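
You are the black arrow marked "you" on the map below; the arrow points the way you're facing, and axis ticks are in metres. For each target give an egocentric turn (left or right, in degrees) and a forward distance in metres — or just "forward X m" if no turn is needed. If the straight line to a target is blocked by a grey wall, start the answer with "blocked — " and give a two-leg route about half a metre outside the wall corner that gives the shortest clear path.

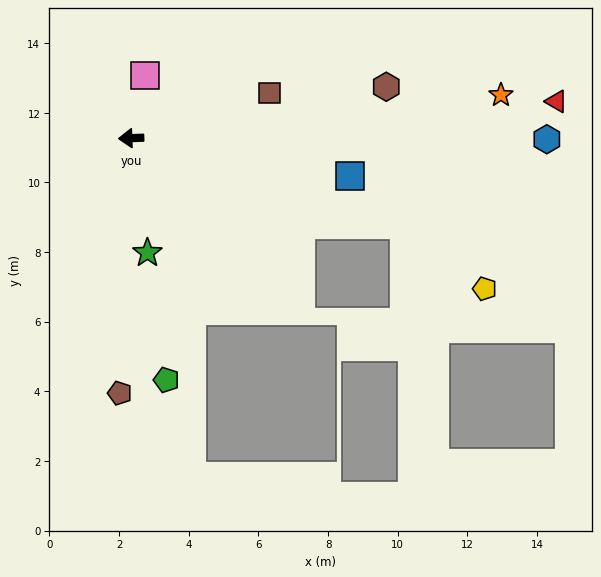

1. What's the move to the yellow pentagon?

blocked — turn left 160°, forward 8.2 m, then turn right 21°, forward 2.9 m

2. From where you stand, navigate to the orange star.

turn right 175°, forward 10.7 m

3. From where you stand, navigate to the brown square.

turn right 164°, forward 4.2 m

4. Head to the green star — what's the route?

turn left 96°, forward 3.3 m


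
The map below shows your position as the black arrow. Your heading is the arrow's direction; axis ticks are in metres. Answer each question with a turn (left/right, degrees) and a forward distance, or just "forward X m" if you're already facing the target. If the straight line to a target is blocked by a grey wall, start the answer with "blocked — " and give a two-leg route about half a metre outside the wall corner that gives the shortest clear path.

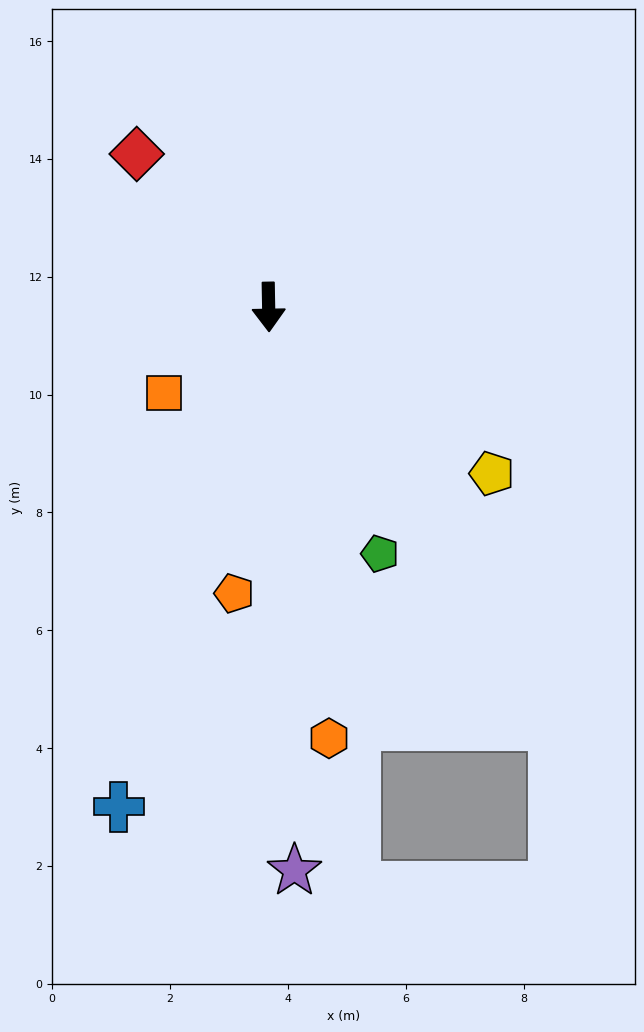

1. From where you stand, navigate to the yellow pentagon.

turn left 52°, forward 4.7 m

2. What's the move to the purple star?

forward 9.6 m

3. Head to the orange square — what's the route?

turn right 52°, forward 2.3 m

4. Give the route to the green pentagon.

turn left 23°, forward 4.6 m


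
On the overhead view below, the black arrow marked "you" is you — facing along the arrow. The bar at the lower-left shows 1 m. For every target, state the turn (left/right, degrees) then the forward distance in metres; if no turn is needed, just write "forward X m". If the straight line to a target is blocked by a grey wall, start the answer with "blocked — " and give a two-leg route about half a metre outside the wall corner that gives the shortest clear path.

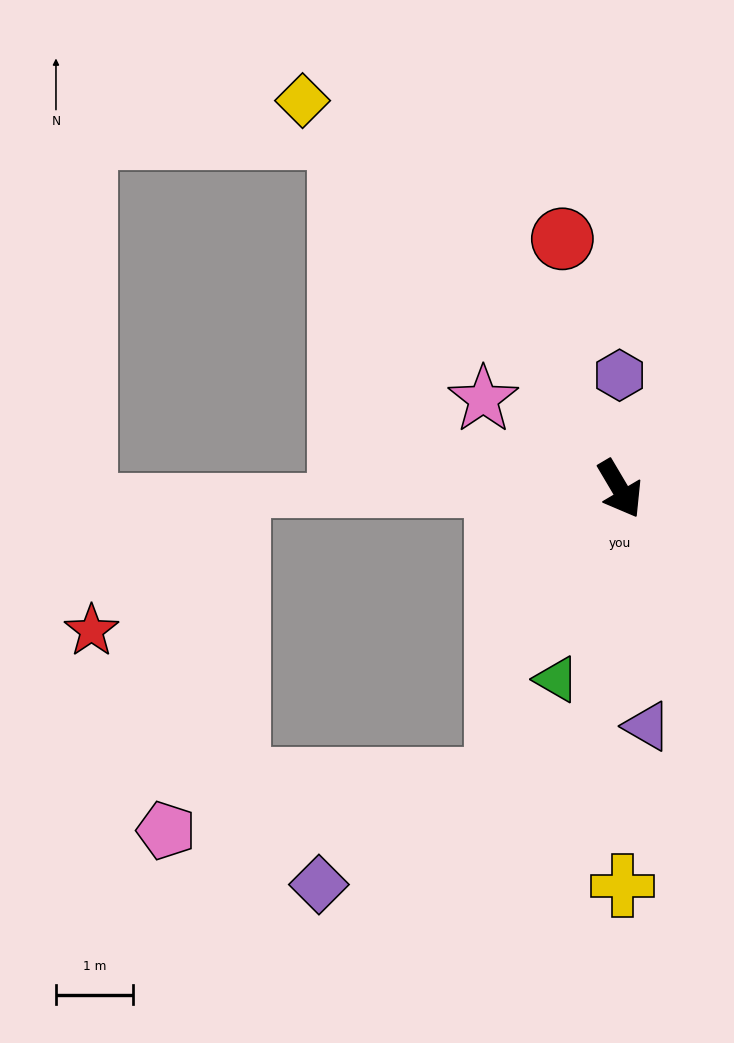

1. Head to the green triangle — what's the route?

turn right 49°, forward 2.6 m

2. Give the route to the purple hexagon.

turn left 150°, forward 1.5 m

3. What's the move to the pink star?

turn right 154°, forward 2.1 m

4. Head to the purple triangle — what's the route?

turn right 24°, forward 3.1 m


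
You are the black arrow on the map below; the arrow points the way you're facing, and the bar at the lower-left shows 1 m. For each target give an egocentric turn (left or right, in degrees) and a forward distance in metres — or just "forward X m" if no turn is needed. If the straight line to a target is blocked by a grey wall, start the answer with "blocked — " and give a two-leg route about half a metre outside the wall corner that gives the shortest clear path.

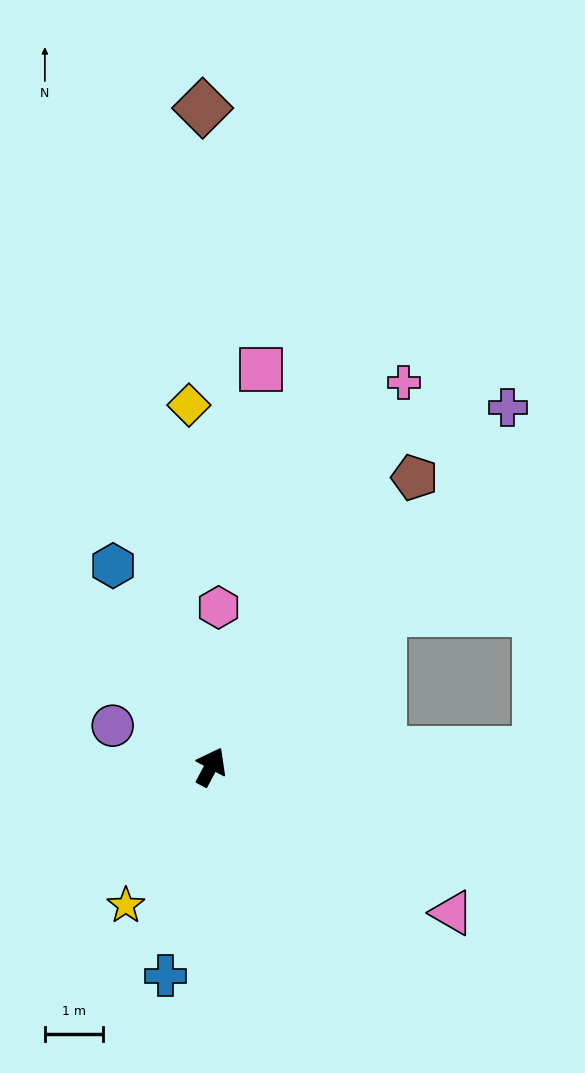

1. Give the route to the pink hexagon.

turn left 25°, forward 2.7 m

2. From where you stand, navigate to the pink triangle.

turn right 93°, forward 4.8 m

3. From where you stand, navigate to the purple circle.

turn left 95°, forward 1.8 m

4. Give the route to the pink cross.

forward 7.4 m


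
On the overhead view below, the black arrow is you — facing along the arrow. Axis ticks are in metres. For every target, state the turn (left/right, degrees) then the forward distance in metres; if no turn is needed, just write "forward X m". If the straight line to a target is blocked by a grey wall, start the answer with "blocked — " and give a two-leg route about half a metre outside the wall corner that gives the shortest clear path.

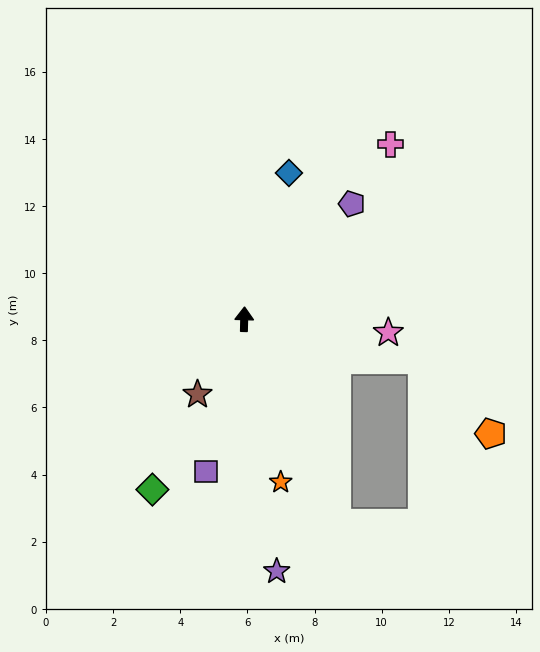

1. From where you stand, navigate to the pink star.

turn right 94°, forward 4.3 m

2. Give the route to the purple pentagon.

turn right 41°, forward 4.7 m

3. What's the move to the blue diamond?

turn right 15°, forward 4.6 m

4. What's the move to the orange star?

turn right 166°, forward 5.0 m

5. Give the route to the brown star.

turn left 150°, forward 2.6 m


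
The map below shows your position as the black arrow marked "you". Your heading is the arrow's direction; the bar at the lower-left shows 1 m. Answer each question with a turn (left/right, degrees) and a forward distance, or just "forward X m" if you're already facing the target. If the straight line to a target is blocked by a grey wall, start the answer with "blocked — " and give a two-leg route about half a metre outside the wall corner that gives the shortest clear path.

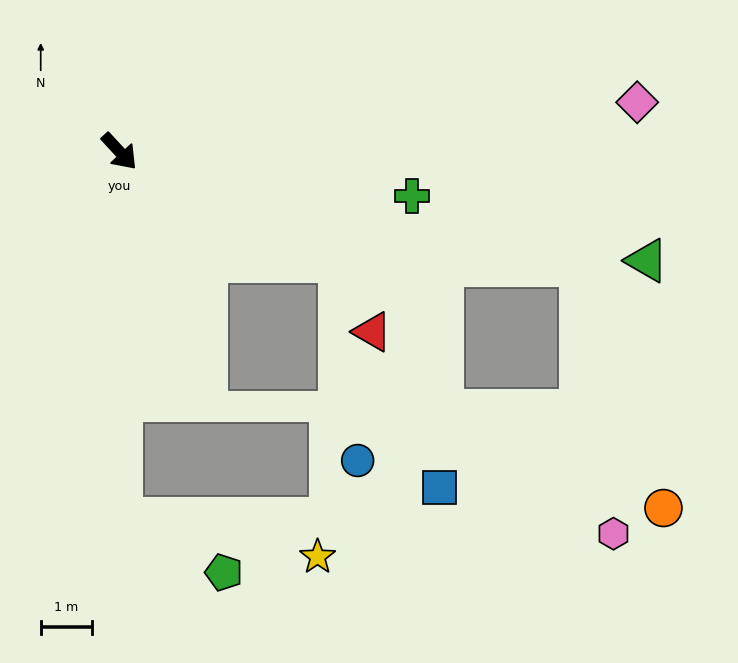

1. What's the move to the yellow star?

blocked — turn right 42°, forward 7.2 m, then turn left 79°, forward 3.9 m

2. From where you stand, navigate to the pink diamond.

turn left 53°, forward 10.2 m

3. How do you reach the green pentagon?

blocked — turn right 42°, forward 7.2 m, then turn left 62°, forward 2.3 m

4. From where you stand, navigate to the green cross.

turn left 39°, forward 5.8 m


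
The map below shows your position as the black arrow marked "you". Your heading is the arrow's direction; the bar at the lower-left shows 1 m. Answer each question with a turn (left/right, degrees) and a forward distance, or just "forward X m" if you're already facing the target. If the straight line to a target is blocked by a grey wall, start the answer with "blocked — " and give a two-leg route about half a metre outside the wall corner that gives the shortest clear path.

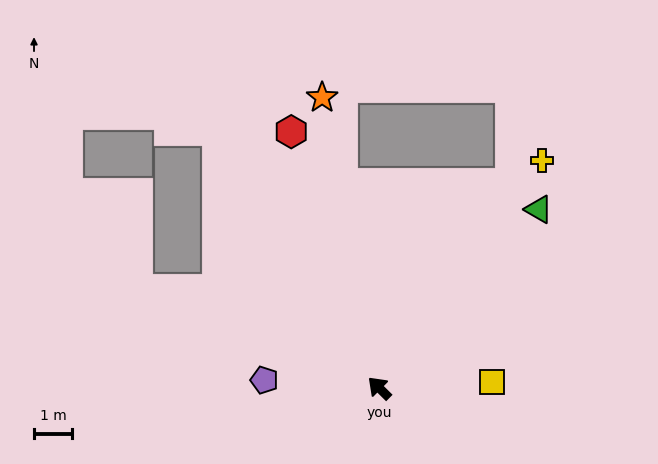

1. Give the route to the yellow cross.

turn right 81°, forward 7.3 m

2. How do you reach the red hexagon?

turn right 26°, forward 7.1 m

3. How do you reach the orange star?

turn right 34°, forward 7.8 m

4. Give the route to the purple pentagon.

turn left 41°, forward 3.0 m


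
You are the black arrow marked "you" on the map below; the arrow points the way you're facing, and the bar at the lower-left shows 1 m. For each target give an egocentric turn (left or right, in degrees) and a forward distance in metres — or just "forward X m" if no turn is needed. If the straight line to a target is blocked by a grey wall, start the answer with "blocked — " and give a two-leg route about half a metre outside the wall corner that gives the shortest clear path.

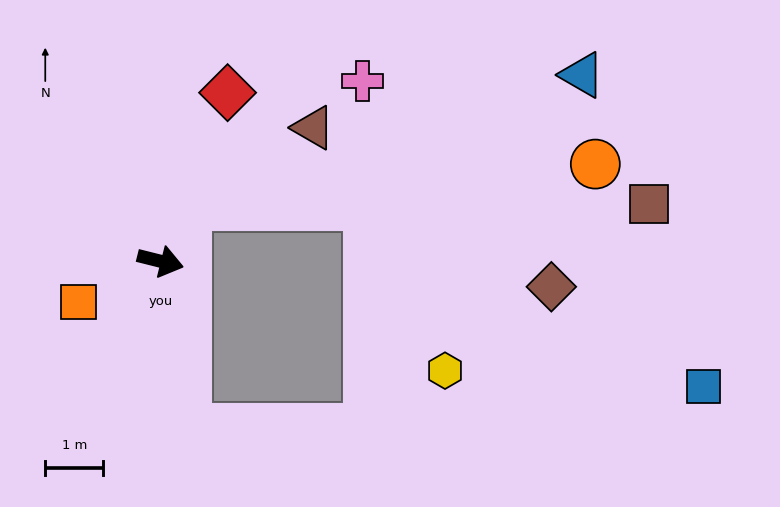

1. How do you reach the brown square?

blocked — turn left 78°, forward 1.1 m, then turn right 64°, forward 8.0 m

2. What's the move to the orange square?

turn right 139°, forward 1.6 m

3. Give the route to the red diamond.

turn left 82°, forward 3.1 m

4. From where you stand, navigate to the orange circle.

blocked — turn left 78°, forward 1.1 m, then turn right 58°, forward 7.1 m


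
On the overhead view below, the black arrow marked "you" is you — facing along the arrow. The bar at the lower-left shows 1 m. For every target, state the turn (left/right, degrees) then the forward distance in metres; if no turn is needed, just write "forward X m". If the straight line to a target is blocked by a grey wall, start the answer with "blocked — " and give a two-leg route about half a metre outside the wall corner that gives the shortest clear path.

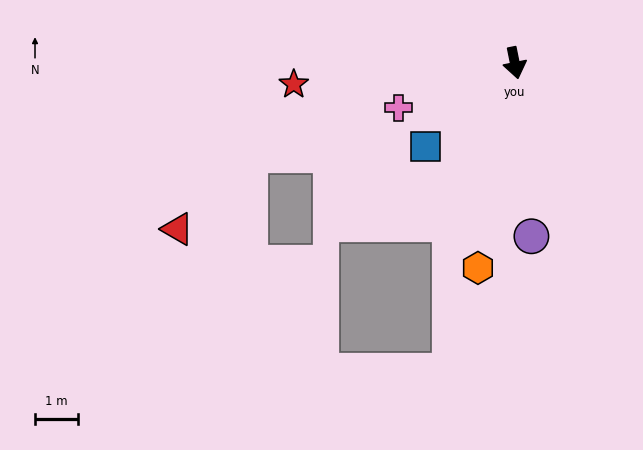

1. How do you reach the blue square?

turn right 58°, forward 2.9 m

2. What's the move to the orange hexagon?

turn right 22°, forward 4.9 m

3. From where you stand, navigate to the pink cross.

turn right 80°, forward 2.9 m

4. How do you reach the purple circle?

turn right 6°, forward 4.1 m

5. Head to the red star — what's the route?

turn right 96°, forward 5.2 m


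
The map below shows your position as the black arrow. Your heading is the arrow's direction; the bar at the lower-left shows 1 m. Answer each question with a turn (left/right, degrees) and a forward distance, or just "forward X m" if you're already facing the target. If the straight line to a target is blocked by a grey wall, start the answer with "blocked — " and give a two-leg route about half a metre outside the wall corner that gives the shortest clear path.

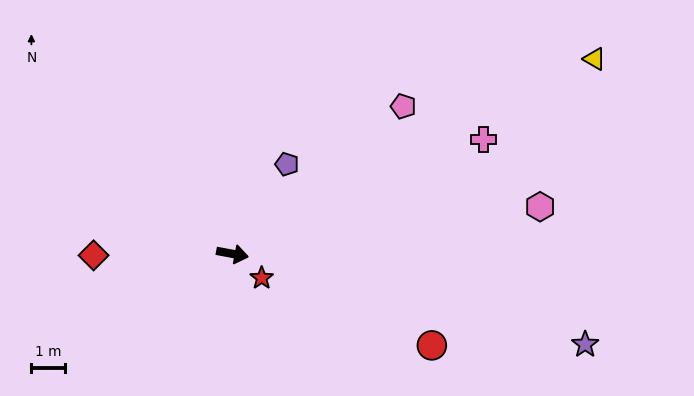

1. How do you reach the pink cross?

turn left 35°, forward 8.1 m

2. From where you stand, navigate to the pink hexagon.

turn left 19°, forward 9.2 m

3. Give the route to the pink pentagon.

turn left 51°, forward 6.6 m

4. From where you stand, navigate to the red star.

turn right 29°, forward 1.1 m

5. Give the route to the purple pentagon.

turn left 69°, forward 3.1 m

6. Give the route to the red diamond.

turn right 169°, forward 4.1 m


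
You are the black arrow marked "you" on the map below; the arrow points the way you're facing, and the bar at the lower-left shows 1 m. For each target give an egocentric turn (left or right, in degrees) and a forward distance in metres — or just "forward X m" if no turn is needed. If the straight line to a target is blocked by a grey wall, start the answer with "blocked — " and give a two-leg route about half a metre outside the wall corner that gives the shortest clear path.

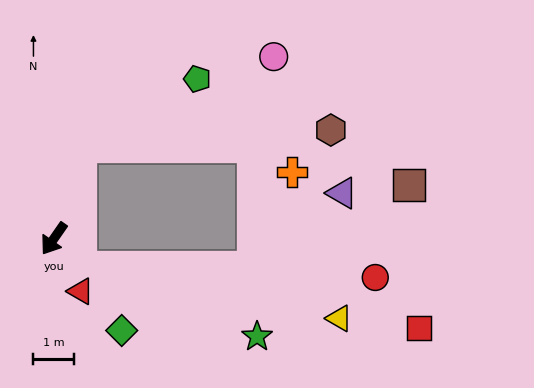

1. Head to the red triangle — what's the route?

turn left 62°, forward 1.4 m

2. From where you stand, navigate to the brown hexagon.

blocked — turn right 161°, forward 2.4 m, then turn right 71°, forward 6.2 m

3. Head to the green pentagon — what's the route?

blocked — turn right 161°, forward 2.4 m, then turn right 45°, forward 3.3 m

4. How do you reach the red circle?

blocked — turn left 76°, forward 1.0 m, then turn left 47°, forward 7.3 m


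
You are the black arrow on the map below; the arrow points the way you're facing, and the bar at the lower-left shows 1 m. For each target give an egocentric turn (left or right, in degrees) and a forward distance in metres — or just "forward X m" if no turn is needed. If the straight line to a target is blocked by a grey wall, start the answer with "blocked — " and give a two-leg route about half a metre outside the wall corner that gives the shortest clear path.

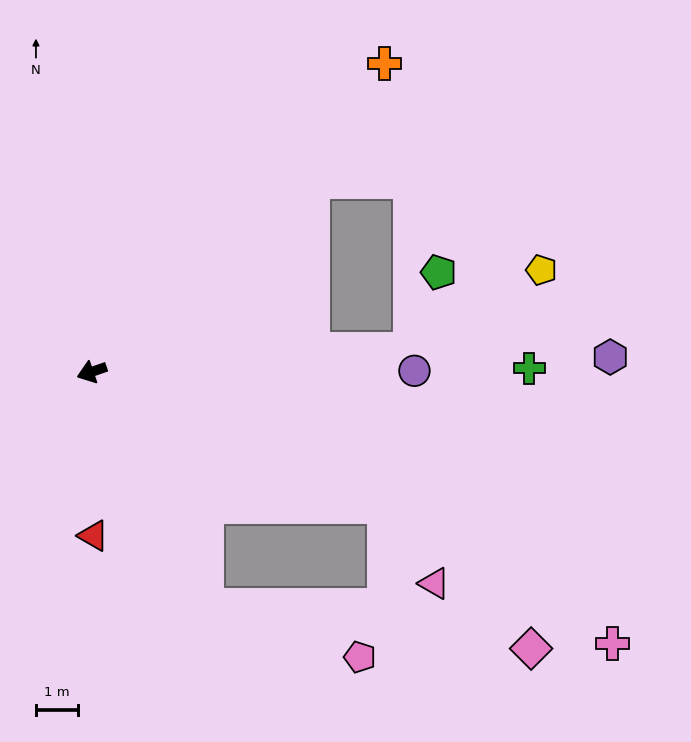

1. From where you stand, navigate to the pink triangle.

blocked — turn left 136°, forward 7.6 m, then turn right 33°, forward 2.2 m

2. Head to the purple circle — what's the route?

turn left 161°, forward 7.6 m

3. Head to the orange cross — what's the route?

turn right 153°, forward 10.1 m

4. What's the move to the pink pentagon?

blocked — turn left 97°, forward 6.2 m, then turn left 46°, forward 3.8 m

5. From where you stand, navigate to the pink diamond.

blocked — turn left 97°, forward 6.2 m, then turn left 56°, forward 7.8 m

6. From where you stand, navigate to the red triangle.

turn left 72°, forward 3.9 m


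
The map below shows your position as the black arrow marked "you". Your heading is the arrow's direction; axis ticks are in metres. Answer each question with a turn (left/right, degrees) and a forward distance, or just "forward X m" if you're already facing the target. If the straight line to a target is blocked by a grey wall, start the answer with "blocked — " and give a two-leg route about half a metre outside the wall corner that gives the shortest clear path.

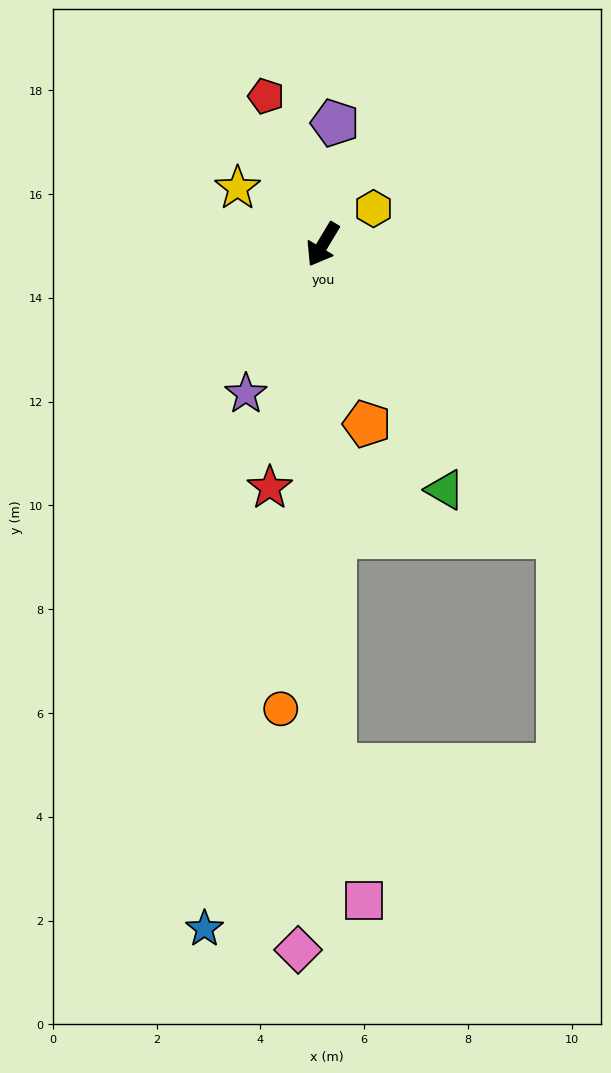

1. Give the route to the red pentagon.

turn right 128°, forward 3.1 m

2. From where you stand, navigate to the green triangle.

turn left 57°, forward 5.3 m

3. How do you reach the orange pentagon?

turn left 45°, forward 3.6 m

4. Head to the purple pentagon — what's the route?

turn right 155°, forward 2.4 m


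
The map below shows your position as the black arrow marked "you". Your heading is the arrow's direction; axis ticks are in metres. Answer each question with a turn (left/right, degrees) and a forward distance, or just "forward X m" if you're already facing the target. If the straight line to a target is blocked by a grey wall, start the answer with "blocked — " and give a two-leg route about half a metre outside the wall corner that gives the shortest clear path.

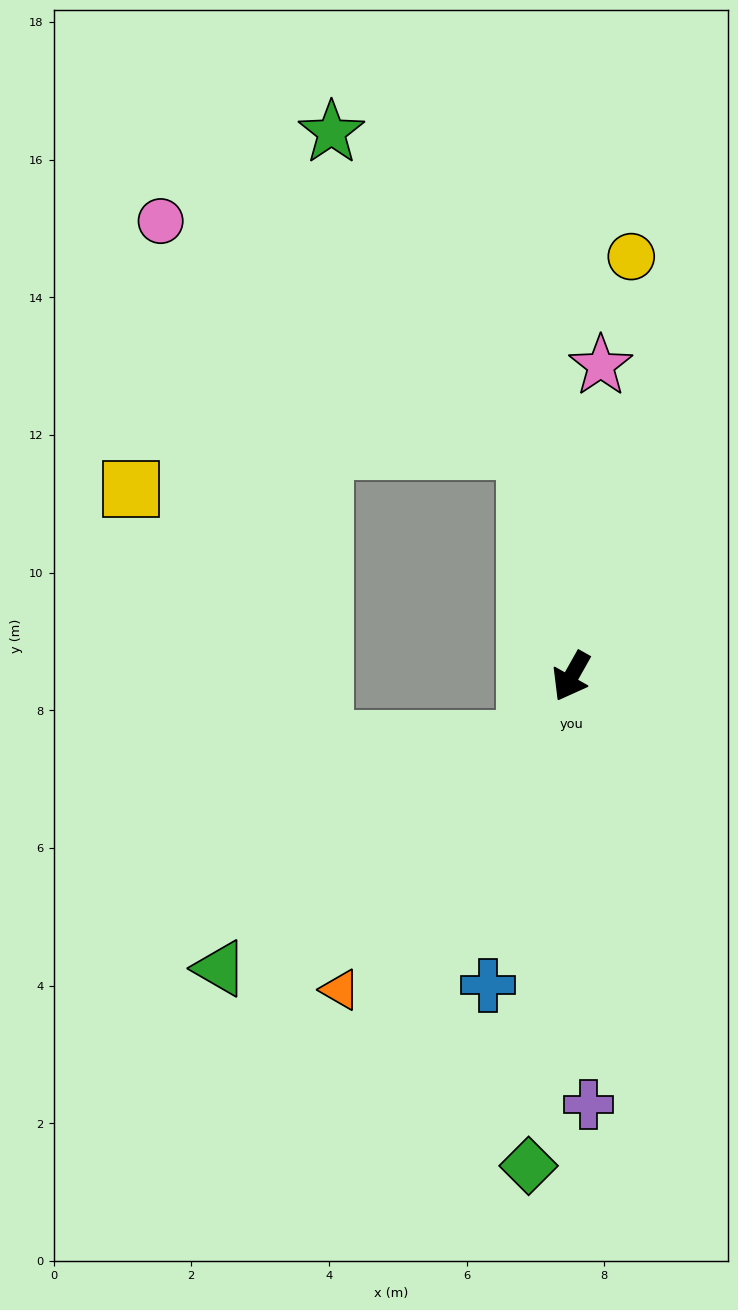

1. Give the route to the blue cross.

turn left 14°, forward 4.6 m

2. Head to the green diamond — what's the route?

turn left 24°, forward 7.1 m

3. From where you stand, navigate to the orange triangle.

turn right 7°, forward 5.7 m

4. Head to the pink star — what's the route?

turn right 156°, forward 4.5 m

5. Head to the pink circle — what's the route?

blocked — turn right 139°, forward 3.4 m, then turn left 46°, forward 6.3 m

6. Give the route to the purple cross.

turn left 32°, forward 6.2 m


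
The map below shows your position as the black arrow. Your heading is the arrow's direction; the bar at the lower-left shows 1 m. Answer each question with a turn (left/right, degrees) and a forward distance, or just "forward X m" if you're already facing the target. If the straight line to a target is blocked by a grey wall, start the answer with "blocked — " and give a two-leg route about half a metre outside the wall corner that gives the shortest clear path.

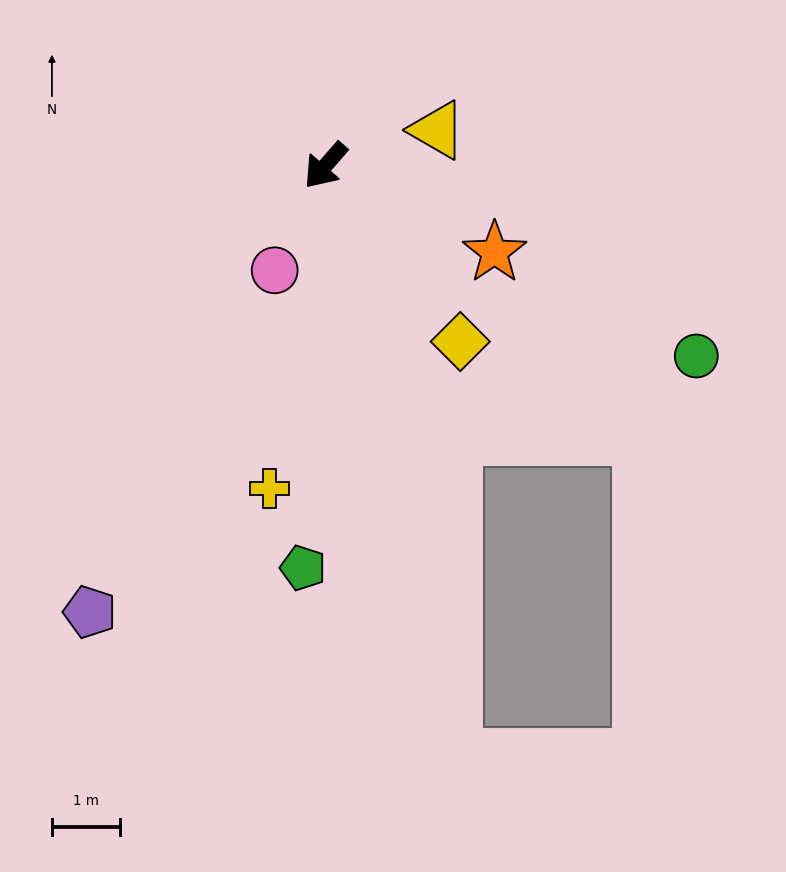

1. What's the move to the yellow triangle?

turn left 149°, forward 1.7 m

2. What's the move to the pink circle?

turn left 15°, forward 1.7 m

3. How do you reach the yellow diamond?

turn left 78°, forward 3.2 m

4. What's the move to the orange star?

turn left 104°, forward 2.8 m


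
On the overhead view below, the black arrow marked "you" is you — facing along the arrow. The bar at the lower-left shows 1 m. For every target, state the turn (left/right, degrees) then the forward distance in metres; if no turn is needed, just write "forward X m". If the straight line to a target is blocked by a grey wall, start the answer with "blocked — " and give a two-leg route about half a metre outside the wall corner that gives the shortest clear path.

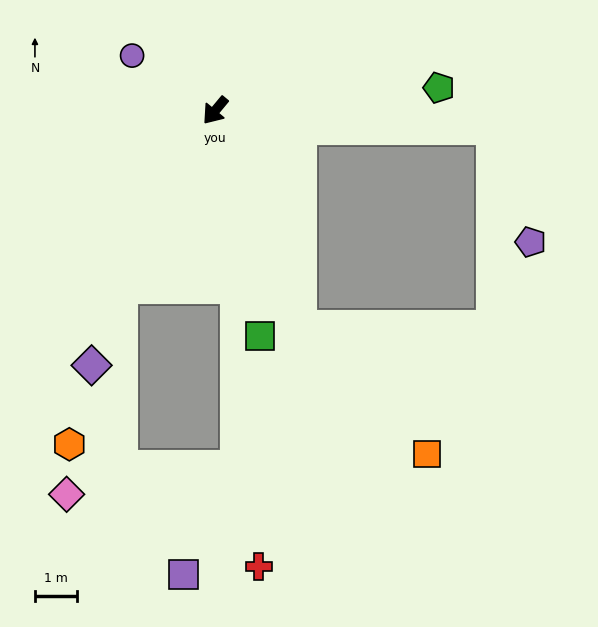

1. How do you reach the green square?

turn left 51°, forward 5.5 m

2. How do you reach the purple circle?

turn right 84°, forward 2.4 m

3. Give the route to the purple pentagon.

blocked — turn left 126°, forward 6.7 m, then turn right 69°, forward 2.9 m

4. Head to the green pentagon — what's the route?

turn left 136°, forward 5.4 m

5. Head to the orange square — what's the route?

blocked — turn left 61°, forward 5.6 m, then turn left 24°, forward 4.3 m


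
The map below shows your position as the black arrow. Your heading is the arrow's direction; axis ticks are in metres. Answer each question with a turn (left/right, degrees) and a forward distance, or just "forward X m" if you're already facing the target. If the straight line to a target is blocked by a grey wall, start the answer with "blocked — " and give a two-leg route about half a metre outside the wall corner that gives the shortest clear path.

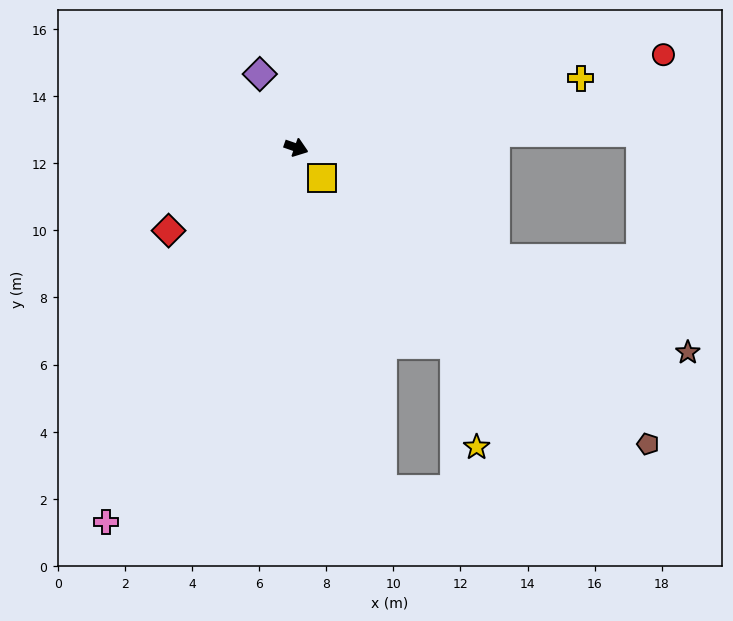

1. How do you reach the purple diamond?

turn left 136°, forward 2.4 m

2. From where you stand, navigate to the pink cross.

turn right 98°, forward 12.5 m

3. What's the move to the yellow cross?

turn left 33°, forward 8.7 m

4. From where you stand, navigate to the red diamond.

turn right 128°, forward 4.5 m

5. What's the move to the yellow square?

turn right 30°, forward 1.2 m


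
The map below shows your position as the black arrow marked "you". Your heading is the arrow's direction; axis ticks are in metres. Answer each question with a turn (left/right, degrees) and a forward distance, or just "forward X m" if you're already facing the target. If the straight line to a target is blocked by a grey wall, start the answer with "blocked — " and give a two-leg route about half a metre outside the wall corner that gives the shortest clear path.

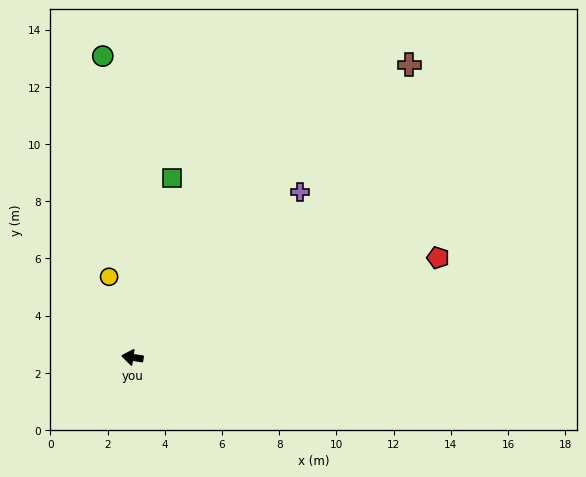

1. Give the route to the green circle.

turn right 76°, forward 10.6 m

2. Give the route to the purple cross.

turn right 127°, forward 8.2 m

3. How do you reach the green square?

turn right 94°, forward 6.4 m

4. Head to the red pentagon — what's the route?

turn right 153°, forward 11.2 m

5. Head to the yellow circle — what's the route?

turn right 65°, forward 2.9 m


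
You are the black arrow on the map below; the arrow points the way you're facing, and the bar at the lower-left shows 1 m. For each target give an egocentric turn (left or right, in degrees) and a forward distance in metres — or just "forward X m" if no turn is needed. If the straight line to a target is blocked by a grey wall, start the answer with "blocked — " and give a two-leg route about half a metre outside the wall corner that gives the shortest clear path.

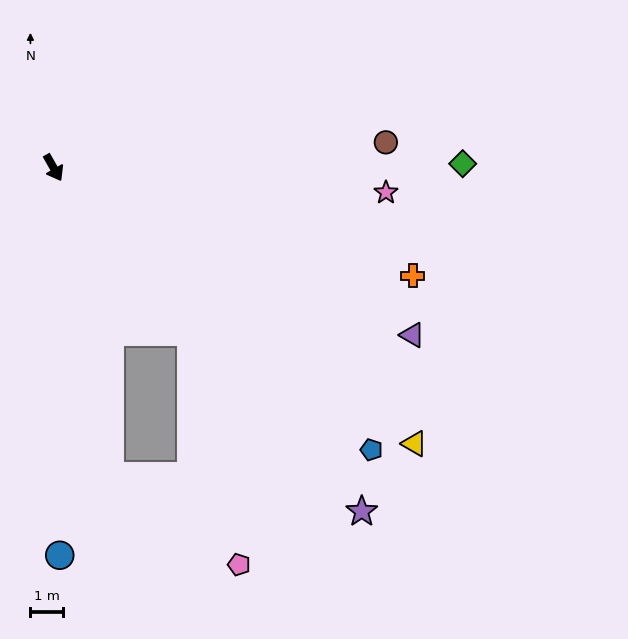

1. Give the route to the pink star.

turn left 56°, forward 10.1 m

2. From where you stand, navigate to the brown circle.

turn left 65°, forward 10.1 m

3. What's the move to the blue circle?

turn right 29°, forward 11.8 m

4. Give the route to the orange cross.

turn left 44°, forward 11.4 m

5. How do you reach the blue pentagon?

turn left 19°, forward 12.9 m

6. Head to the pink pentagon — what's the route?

blocked — turn left 10°, forward 6.5 m, then turn right 28°, forward 7.2 m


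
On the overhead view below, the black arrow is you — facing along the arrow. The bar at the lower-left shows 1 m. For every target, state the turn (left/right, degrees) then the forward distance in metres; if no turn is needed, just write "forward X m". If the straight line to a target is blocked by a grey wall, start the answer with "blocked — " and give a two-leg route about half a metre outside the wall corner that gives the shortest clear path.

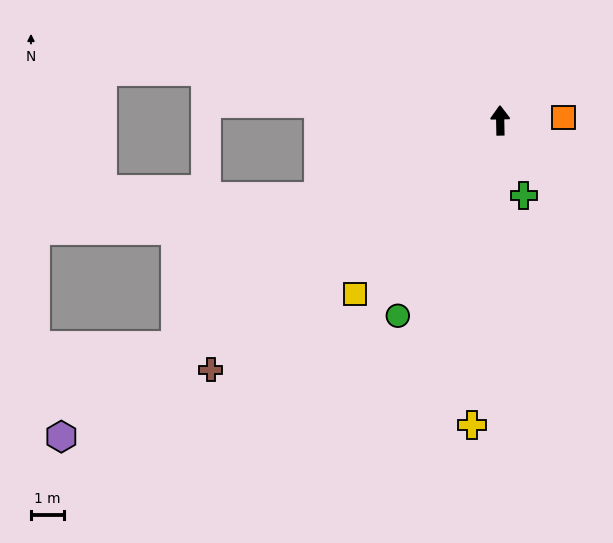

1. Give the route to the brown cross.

turn left 130°, forward 11.5 m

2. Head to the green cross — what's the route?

turn right 164°, forward 2.4 m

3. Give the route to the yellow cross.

turn left 174°, forward 9.2 m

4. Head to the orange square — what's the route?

turn right 88°, forward 1.9 m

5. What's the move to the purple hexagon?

turn left 125°, forward 16.2 m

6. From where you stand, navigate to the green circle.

turn left 151°, forward 6.6 m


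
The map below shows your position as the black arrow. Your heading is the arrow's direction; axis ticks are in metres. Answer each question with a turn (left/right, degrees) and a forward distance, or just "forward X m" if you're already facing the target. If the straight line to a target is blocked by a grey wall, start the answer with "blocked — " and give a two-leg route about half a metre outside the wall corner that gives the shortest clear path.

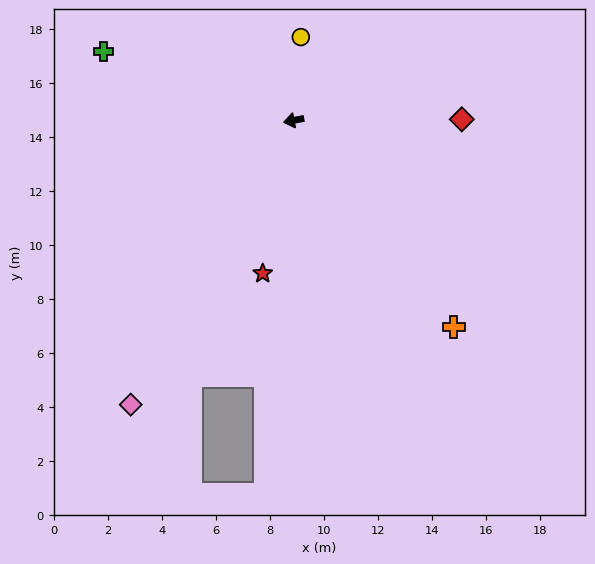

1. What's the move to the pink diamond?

turn left 49°, forward 12.1 m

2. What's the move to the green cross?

turn right 31°, forward 7.5 m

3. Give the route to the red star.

turn left 68°, forward 5.8 m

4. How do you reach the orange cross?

turn left 117°, forward 9.7 m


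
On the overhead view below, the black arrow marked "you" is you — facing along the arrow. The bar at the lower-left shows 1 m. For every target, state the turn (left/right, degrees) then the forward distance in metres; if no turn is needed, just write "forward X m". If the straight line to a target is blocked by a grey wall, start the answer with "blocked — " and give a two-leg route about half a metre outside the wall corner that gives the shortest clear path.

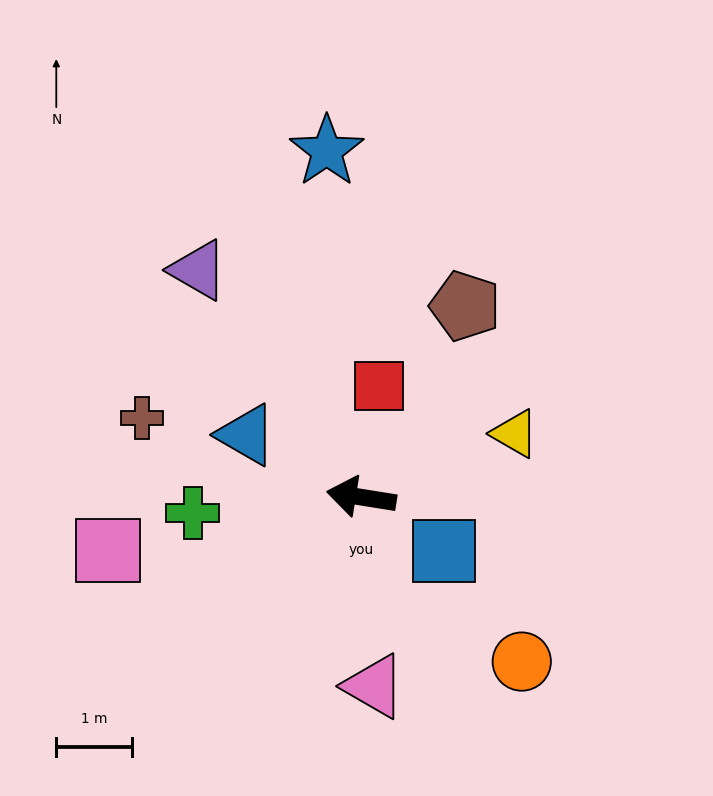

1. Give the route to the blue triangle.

turn right 19°, forward 1.7 m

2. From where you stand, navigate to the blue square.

turn left 156°, forward 1.3 m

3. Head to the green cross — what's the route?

turn left 15°, forward 2.2 m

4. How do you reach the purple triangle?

turn right 45°, forward 3.7 m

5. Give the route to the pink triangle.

turn left 103°, forward 2.5 m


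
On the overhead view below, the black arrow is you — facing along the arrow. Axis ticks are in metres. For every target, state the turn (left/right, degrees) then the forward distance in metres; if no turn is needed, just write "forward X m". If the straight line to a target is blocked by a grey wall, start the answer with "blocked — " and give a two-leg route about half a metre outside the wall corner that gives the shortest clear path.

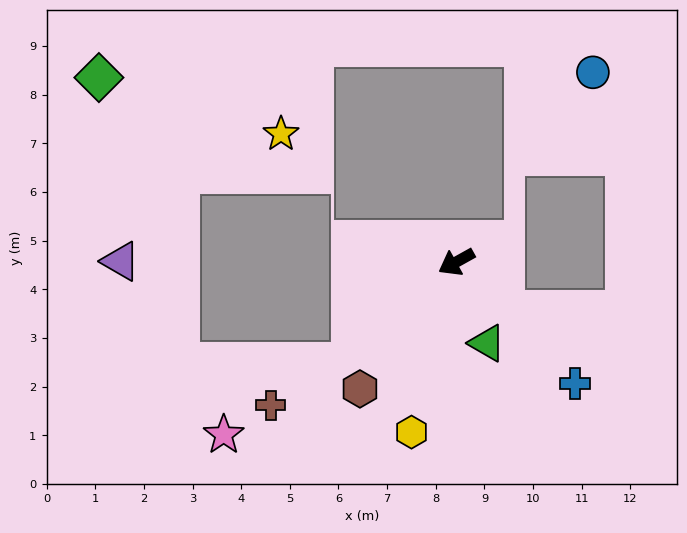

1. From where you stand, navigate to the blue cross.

turn left 105°, forward 3.5 m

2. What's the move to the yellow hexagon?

turn left 46°, forward 3.6 m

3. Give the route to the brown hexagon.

turn left 24°, forward 3.3 m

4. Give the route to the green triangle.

turn left 82°, forward 1.8 m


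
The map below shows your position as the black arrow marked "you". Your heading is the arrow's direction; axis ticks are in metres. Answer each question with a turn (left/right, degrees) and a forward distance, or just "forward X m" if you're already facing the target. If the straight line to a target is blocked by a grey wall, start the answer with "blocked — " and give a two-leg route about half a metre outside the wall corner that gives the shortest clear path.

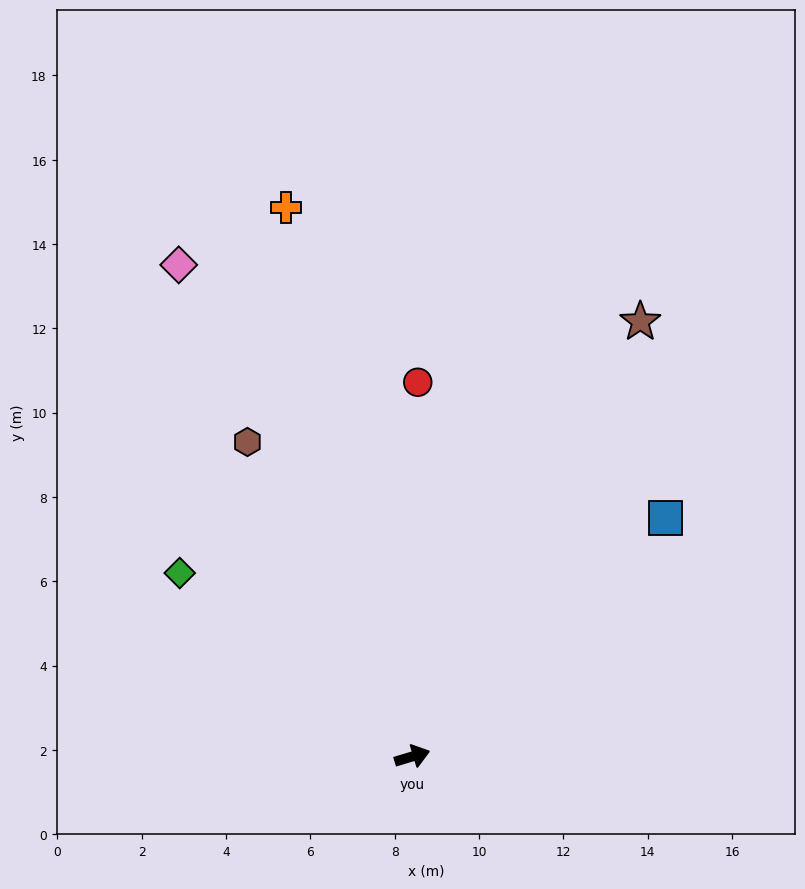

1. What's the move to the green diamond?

turn left 125°, forward 7.0 m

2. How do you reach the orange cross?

turn left 86°, forward 13.4 m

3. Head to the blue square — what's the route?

turn left 26°, forward 8.2 m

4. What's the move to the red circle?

turn left 72°, forward 8.9 m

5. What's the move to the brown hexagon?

turn left 101°, forward 8.4 m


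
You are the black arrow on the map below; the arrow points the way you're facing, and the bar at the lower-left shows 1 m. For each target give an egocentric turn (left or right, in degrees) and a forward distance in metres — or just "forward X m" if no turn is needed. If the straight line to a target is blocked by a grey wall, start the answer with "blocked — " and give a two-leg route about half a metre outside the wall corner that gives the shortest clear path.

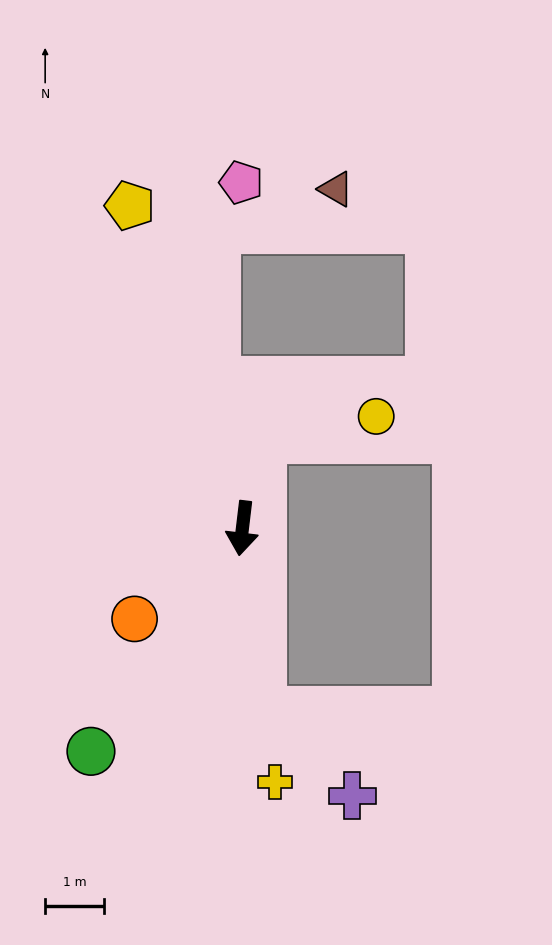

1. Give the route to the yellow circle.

blocked — turn left 175°, forward 1.6 m, then turn right 67°, forward 2.0 m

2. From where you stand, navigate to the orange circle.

turn right 43°, forward 2.4 m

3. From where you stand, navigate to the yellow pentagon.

turn right 154°, forward 5.8 m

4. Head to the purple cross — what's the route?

blocked — turn left 13°, forward 3.1 m, then turn left 41°, forward 2.1 m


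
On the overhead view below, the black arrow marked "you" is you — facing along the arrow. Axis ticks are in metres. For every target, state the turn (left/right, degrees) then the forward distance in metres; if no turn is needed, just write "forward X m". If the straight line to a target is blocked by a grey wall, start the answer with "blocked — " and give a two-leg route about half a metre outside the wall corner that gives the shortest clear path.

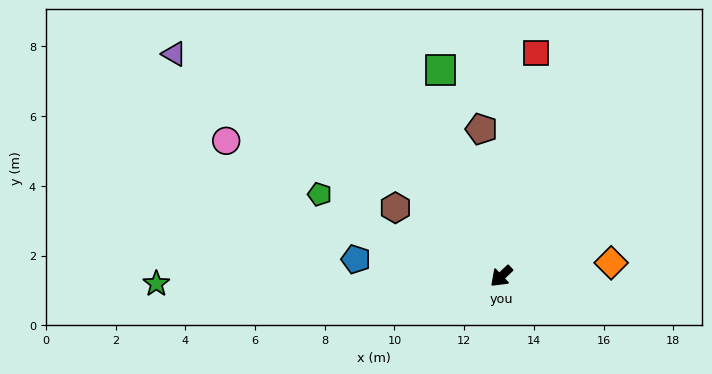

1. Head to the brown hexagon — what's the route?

turn right 76°, forward 3.6 m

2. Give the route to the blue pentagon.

turn right 50°, forward 4.2 m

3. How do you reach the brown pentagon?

turn right 126°, forward 4.3 m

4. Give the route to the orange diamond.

turn left 144°, forward 3.2 m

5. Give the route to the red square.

turn right 142°, forward 6.5 m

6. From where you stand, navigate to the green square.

turn right 117°, forward 6.2 m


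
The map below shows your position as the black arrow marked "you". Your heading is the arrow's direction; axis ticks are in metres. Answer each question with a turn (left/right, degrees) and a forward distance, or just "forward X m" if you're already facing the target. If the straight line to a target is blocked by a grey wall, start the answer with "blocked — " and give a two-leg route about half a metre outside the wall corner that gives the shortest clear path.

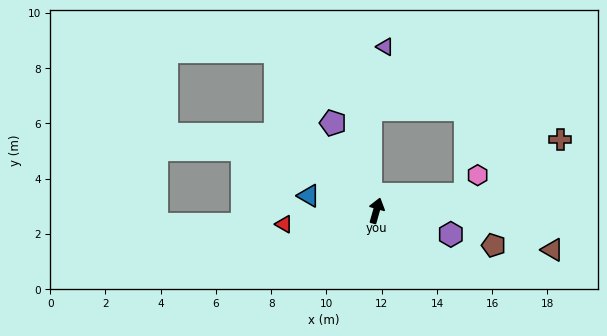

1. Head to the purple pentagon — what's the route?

turn left 42°, forward 3.5 m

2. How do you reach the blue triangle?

turn left 93°, forward 2.5 m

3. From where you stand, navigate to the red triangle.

turn left 114°, forward 3.4 m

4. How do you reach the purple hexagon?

turn right 92°, forward 2.8 m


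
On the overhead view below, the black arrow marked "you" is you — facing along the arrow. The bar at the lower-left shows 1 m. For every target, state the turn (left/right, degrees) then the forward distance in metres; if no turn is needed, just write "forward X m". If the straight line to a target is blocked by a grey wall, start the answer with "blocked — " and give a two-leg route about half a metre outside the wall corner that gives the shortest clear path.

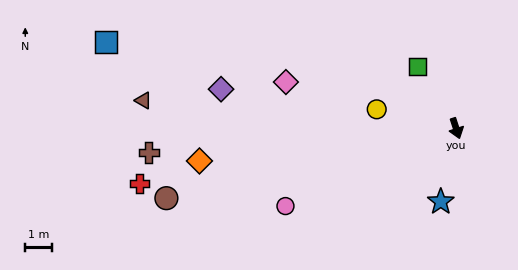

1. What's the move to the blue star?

turn right 30°, forward 2.8 m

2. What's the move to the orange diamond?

turn right 101°, forward 9.5 m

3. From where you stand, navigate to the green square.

turn right 166°, forward 2.7 m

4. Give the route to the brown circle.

turn right 95°, forward 11.0 m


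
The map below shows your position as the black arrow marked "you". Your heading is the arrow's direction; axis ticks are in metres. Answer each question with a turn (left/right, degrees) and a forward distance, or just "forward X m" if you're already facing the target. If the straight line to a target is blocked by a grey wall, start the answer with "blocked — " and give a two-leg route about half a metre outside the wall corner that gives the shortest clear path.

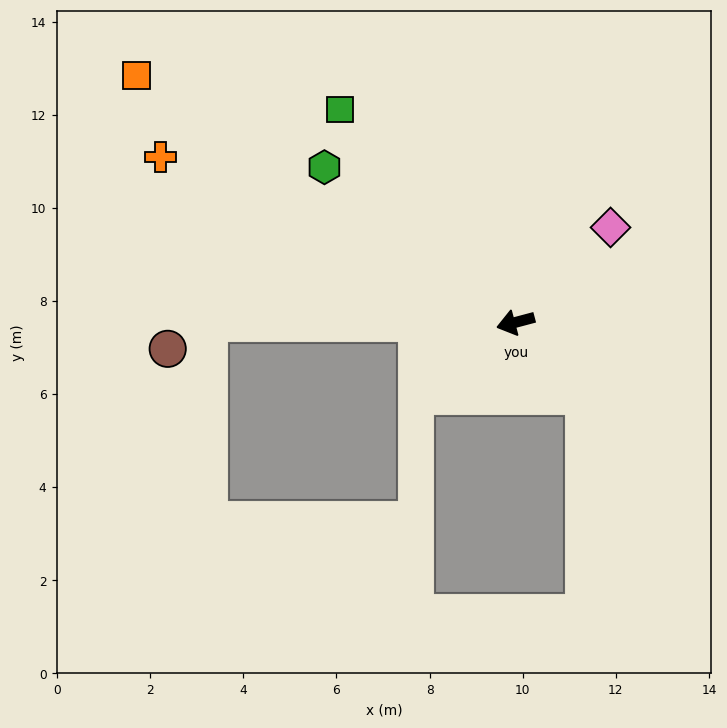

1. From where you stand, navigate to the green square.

turn right 65°, forward 5.9 m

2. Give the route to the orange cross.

turn right 40°, forward 8.4 m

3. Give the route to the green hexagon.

turn right 54°, forward 5.3 m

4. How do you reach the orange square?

turn right 48°, forward 9.7 m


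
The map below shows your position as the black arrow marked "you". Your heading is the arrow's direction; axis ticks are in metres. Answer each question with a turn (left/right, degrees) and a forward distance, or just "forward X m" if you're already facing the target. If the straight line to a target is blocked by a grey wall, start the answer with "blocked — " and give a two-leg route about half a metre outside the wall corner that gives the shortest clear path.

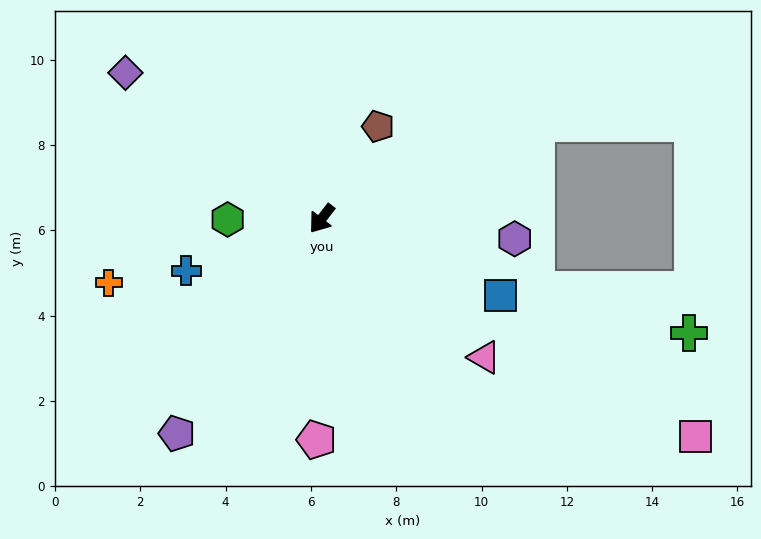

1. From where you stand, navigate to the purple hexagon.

turn left 122°, forward 4.5 m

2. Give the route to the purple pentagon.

turn left 4°, forward 6.1 m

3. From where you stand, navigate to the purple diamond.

turn right 89°, forward 5.7 m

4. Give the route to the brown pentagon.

turn right 174°, forward 2.5 m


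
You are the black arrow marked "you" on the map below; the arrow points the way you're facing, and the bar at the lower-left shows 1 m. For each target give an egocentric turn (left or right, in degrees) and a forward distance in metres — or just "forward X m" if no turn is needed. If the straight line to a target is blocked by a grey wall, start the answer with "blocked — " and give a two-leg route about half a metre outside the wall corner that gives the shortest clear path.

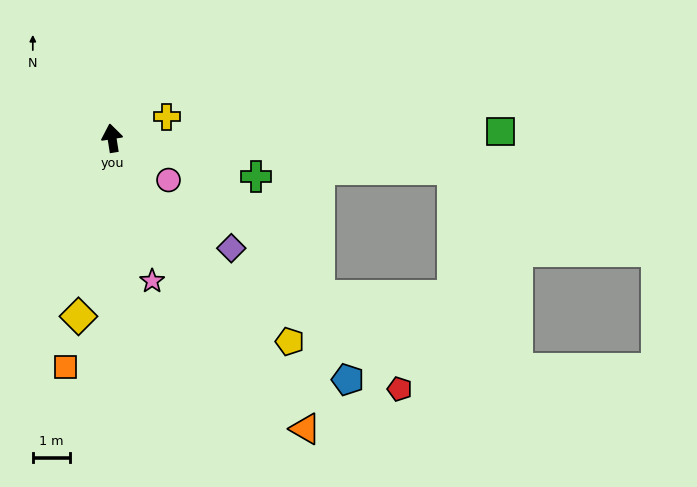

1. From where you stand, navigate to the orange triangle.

turn right 155°, forward 9.3 m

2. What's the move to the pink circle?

turn right 136°, forward 1.9 m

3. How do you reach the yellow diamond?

turn left 160°, forward 4.8 m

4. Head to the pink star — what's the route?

turn right 173°, forward 3.9 m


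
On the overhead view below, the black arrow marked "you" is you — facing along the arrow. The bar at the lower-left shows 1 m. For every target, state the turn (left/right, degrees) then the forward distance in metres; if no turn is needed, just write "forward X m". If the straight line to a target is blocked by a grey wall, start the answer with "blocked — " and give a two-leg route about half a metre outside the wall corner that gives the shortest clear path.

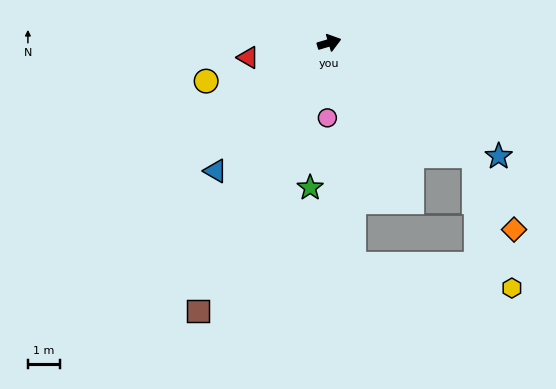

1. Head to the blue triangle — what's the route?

turn right 148°, forward 5.4 m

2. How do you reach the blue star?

turn right 50°, forward 6.4 m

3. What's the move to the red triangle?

turn left 174°, forward 2.6 m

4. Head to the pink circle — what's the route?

turn right 108°, forward 2.4 m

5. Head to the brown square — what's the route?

turn right 133°, forward 9.4 m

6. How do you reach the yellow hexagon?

blocked — turn right 54°, forward 5.8 m, then turn right 37°, forward 4.4 m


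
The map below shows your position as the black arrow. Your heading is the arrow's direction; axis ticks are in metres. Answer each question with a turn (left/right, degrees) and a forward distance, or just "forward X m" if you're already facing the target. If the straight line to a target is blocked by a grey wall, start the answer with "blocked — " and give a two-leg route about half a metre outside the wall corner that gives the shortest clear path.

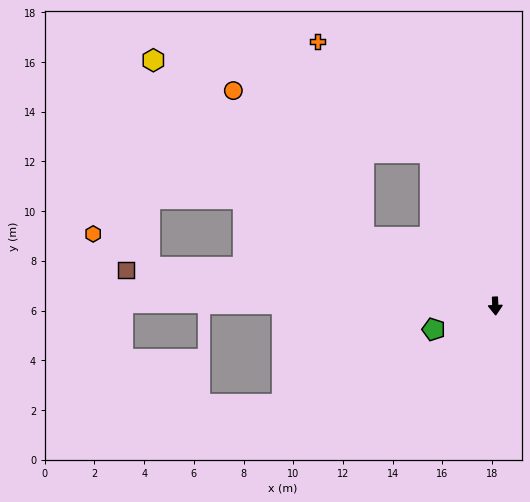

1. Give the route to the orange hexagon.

blocked — turn right 99°, forward 14.0 m, then turn right 24°, forward 2.7 m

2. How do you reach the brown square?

turn right 98°, forward 14.9 m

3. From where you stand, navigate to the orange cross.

blocked — turn right 159°, forward 6.7 m, then turn left 22°, forward 6.4 m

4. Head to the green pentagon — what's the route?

turn right 72°, forward 2.7 m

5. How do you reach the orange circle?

blocked — turn right 120°, forward 6.0 m, then turn right 21°, forward 7.9 m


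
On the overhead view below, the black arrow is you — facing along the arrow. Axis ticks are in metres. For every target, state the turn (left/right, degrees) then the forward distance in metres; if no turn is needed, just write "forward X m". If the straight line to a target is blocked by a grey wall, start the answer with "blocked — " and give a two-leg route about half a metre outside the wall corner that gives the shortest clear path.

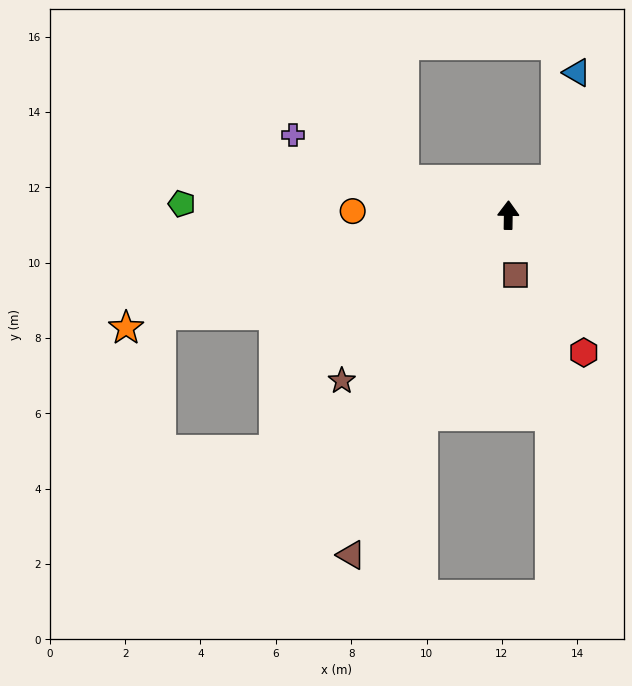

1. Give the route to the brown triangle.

turn left 156°, forward 9.9 m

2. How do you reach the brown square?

turn right 172°, forward 1.6 m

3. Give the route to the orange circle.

turn left 89°, forward 4.1 m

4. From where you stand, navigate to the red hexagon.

turn right 150°, forward 4.2 m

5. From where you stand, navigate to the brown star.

turn left 136°, forward 6.2 m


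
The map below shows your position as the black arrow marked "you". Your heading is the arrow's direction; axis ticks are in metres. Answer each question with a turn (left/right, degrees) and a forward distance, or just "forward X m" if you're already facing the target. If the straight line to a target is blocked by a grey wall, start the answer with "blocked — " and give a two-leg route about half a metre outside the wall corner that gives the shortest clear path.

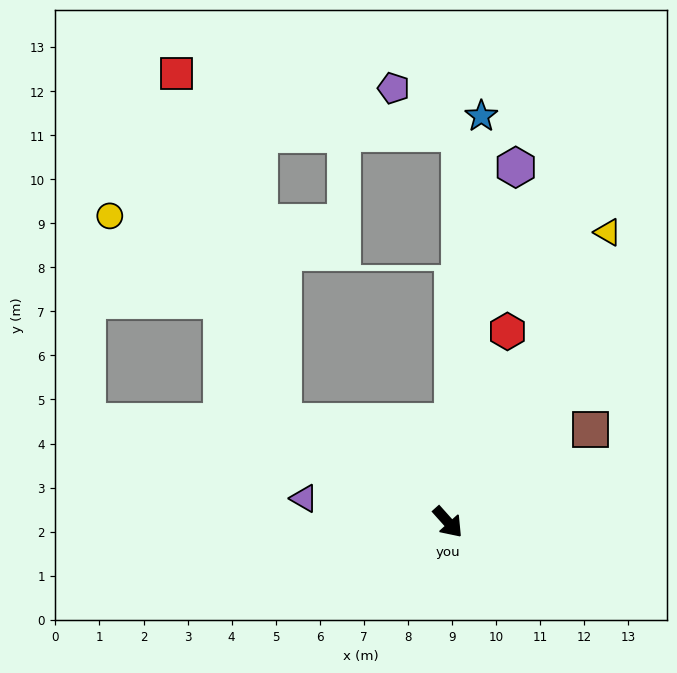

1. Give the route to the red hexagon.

turn left 121°, forward 4.5 m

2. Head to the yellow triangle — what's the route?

turn left 109°, forward 7.5 m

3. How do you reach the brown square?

turn left 81°, forward 3.9 m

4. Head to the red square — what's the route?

blocked — turn right 163°, forward 4.4 m, then turn right 42°, forward 8.3 m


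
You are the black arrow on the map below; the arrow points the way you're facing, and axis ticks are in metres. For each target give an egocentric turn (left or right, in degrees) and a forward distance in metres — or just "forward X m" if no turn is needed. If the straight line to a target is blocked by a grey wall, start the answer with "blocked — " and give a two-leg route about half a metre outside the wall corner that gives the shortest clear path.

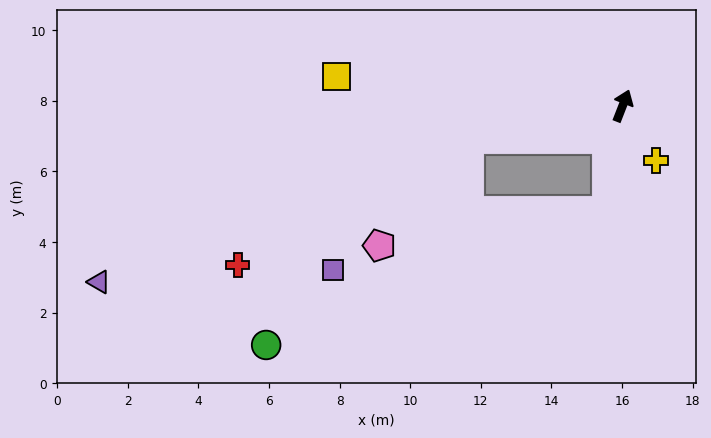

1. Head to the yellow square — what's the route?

turn left 106°, forward 8.2 m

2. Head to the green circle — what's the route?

blocked — turn right 167°, forward 3.0 m, then turn right 60°, forward 10.4 m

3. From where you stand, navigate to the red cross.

blocked — turn left 124°, forward 4.4 m, then turn left 16°, forward 7.5 m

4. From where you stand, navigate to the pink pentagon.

blocked — turn left 124°, forward 4.4 m, then turn left 37°, forward 4.0 m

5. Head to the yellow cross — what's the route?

turn right 127°, forward 1.8 m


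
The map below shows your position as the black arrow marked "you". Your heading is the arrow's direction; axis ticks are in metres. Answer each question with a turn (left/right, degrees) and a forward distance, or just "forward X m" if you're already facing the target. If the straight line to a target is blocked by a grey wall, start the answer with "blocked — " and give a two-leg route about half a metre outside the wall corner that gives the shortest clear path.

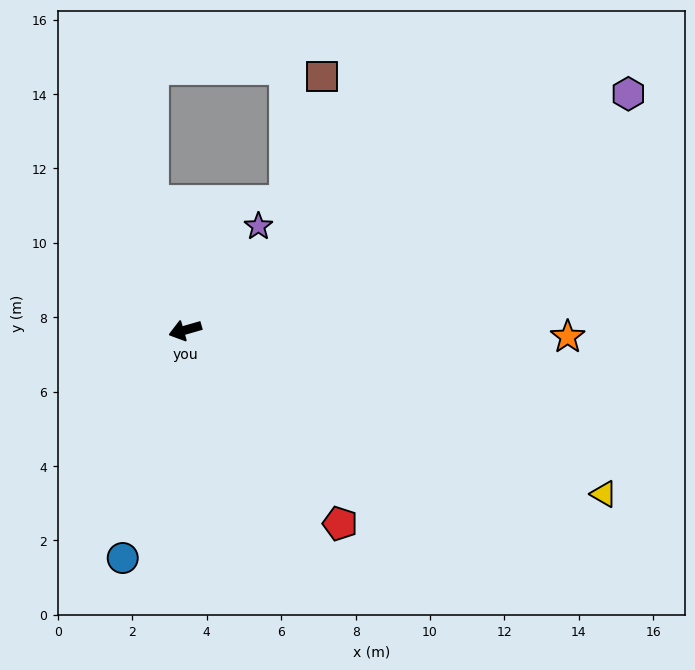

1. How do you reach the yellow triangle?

turn left 143°, forward 12.1 m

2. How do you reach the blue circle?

turn left 59°, forward 6.4 m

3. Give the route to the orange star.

turn left 163°, forward 10.3 m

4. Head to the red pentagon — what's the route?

turn left 113°, forward 6.7 m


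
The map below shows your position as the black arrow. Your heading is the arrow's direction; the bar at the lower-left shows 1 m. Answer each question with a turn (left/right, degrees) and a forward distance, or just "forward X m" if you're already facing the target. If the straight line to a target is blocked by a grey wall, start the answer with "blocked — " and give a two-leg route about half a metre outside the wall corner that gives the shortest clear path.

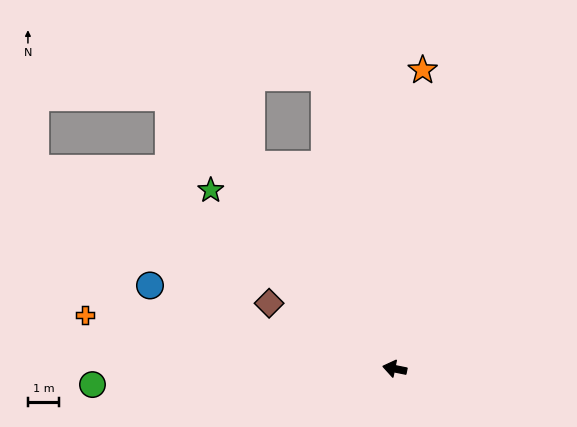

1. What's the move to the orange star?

turn right 84°, forward 9.5 m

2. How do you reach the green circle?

turn left 15°, forward 9.6 m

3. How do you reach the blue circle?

turn right 7°, forward 8.2 m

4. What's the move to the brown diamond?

turn right 16°, forward 4.5 m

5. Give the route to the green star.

turn right 33°, forward 8.1 m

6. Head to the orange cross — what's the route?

forward 10.0 m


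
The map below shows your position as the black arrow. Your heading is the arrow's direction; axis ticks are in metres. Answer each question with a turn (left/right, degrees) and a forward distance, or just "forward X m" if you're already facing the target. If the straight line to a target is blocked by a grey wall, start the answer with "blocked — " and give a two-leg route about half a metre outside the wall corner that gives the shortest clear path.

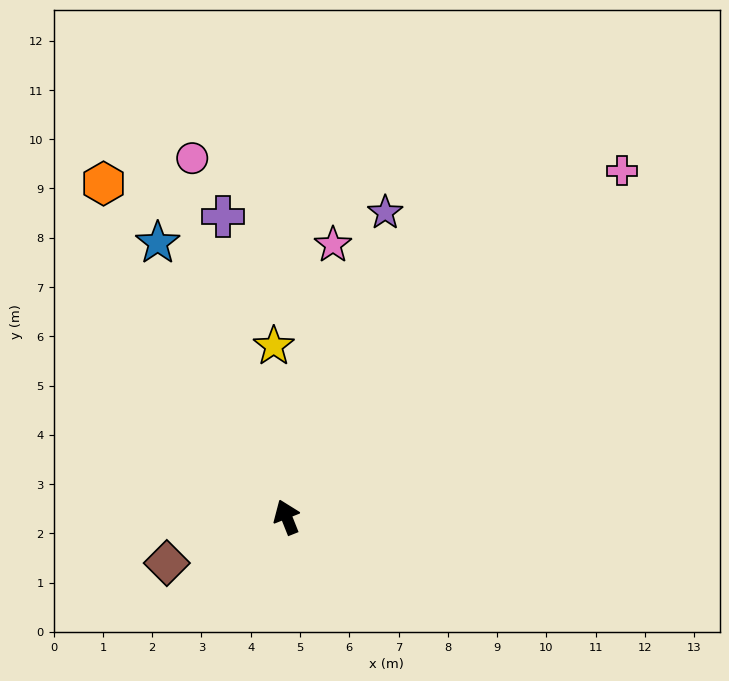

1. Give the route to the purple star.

turn right 40°, forward 6.5 m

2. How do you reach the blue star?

turn left 3°, forward 6.1 m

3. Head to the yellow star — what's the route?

turn right 17°, forward 3.5 m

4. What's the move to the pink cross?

turn right 66°, forward 9.8 m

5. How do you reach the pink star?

turn right 31°, forward 5.6 m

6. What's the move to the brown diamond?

turn left 89°, forward 2.6 m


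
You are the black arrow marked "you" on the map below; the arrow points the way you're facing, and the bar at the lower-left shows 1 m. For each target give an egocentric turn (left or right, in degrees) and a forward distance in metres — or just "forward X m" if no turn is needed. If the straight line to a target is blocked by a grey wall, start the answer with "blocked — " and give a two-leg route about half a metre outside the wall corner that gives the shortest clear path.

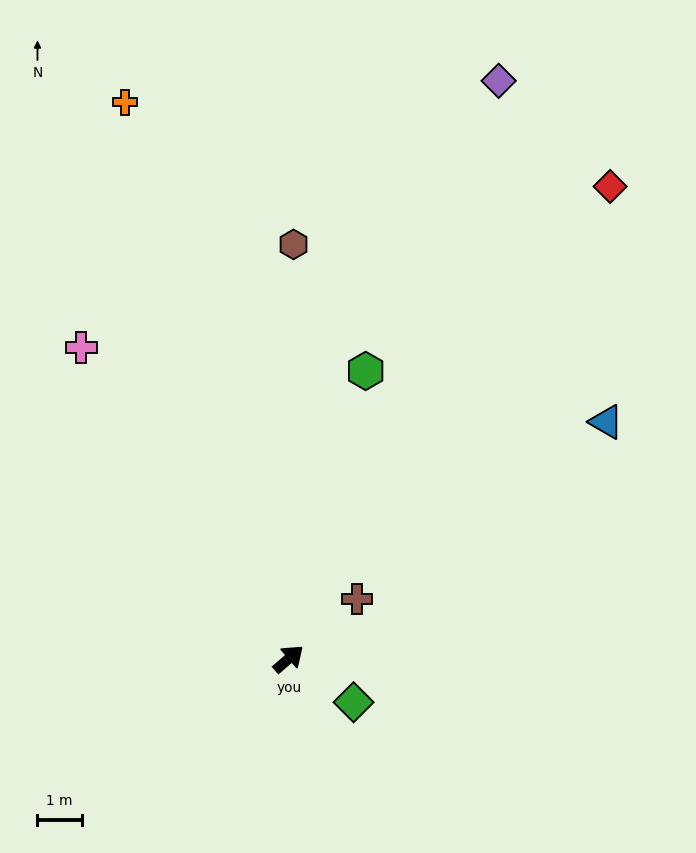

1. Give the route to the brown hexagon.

turn left 48°, forward 9.4 m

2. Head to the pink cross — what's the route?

turn left 83°, forward 8.5 m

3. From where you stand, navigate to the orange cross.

turn left 65°, forward 13.1 m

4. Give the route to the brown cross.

forward 2.1 m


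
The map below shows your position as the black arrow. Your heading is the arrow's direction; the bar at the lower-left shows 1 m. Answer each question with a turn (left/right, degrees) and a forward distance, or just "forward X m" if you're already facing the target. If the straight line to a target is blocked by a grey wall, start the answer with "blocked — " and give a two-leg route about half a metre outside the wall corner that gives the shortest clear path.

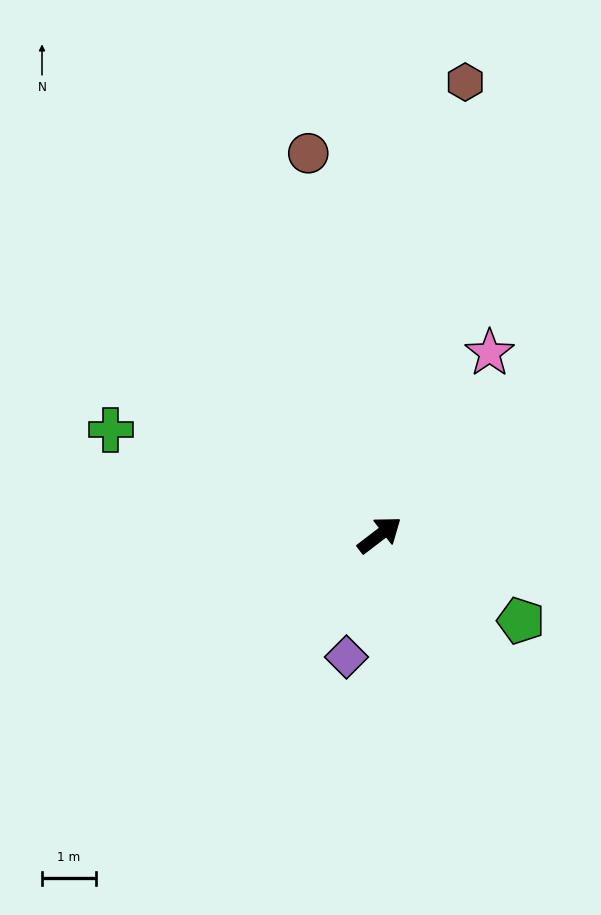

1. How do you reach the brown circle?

turn left 63°, forward 7.2 m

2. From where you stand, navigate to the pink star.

turn left 21°, forward 3.9 m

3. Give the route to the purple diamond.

turn right 143°, forward 2.3 m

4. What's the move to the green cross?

turn left 121°, forward 5.3 m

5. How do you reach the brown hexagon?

turn left 42°, forward 8.5 m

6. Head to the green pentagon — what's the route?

turn right 69°, forward 3.1 m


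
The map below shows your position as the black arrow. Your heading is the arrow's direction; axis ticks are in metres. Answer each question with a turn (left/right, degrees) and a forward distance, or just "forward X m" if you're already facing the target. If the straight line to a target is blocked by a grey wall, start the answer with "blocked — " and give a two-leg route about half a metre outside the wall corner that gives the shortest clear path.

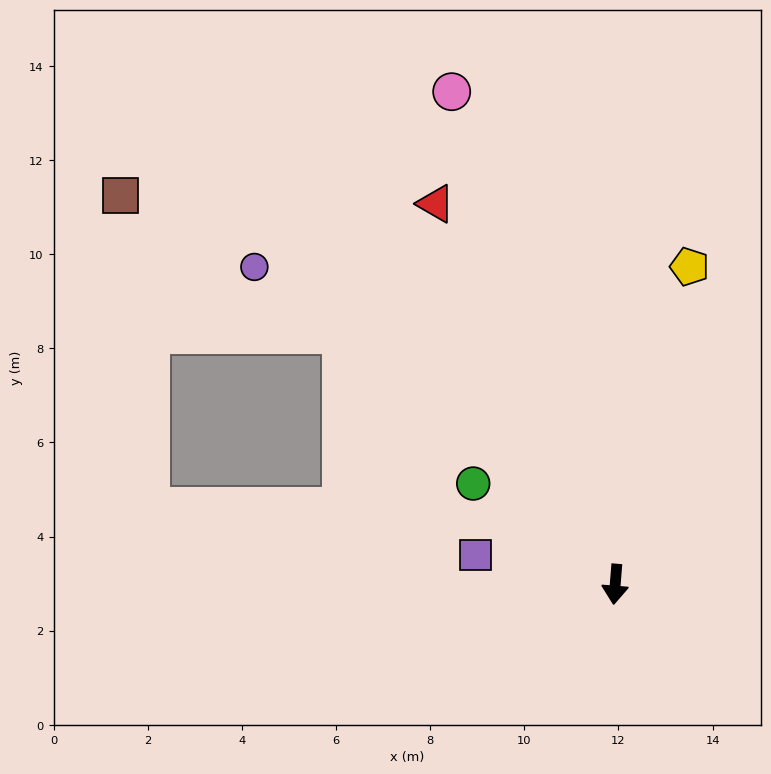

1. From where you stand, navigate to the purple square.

turn right 97°, forward 3.0 m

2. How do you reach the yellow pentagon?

turn left 171°, forward 6.9 m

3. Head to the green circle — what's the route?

turn right 121°, forward 3.7 m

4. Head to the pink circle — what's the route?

turn right 157°, forward 11.0 m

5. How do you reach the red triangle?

turn right 150°, forward 8.9 m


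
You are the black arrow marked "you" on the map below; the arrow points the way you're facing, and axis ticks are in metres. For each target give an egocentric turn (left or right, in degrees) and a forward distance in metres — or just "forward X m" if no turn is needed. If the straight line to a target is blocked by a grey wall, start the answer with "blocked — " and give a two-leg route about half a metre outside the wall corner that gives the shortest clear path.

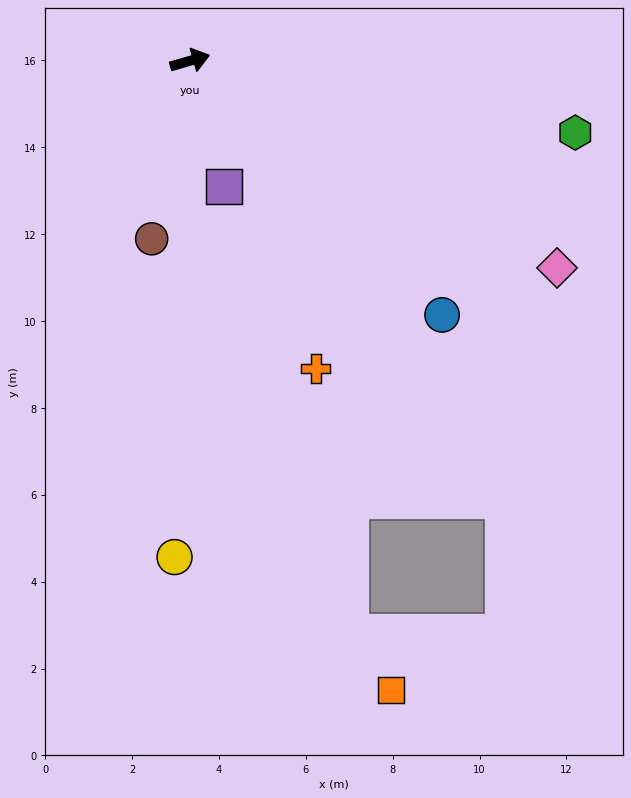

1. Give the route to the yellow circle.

turn right 108°, forward 11.4 m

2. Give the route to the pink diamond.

turn right 45°, forward 9.7 m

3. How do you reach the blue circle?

turn right 61°, forward 8.2 m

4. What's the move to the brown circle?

turn right 118°, forward 4.2 m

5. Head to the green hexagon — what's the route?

turn right 27°, forward 9.0 m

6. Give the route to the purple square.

turn right 91°, forward 3.0 m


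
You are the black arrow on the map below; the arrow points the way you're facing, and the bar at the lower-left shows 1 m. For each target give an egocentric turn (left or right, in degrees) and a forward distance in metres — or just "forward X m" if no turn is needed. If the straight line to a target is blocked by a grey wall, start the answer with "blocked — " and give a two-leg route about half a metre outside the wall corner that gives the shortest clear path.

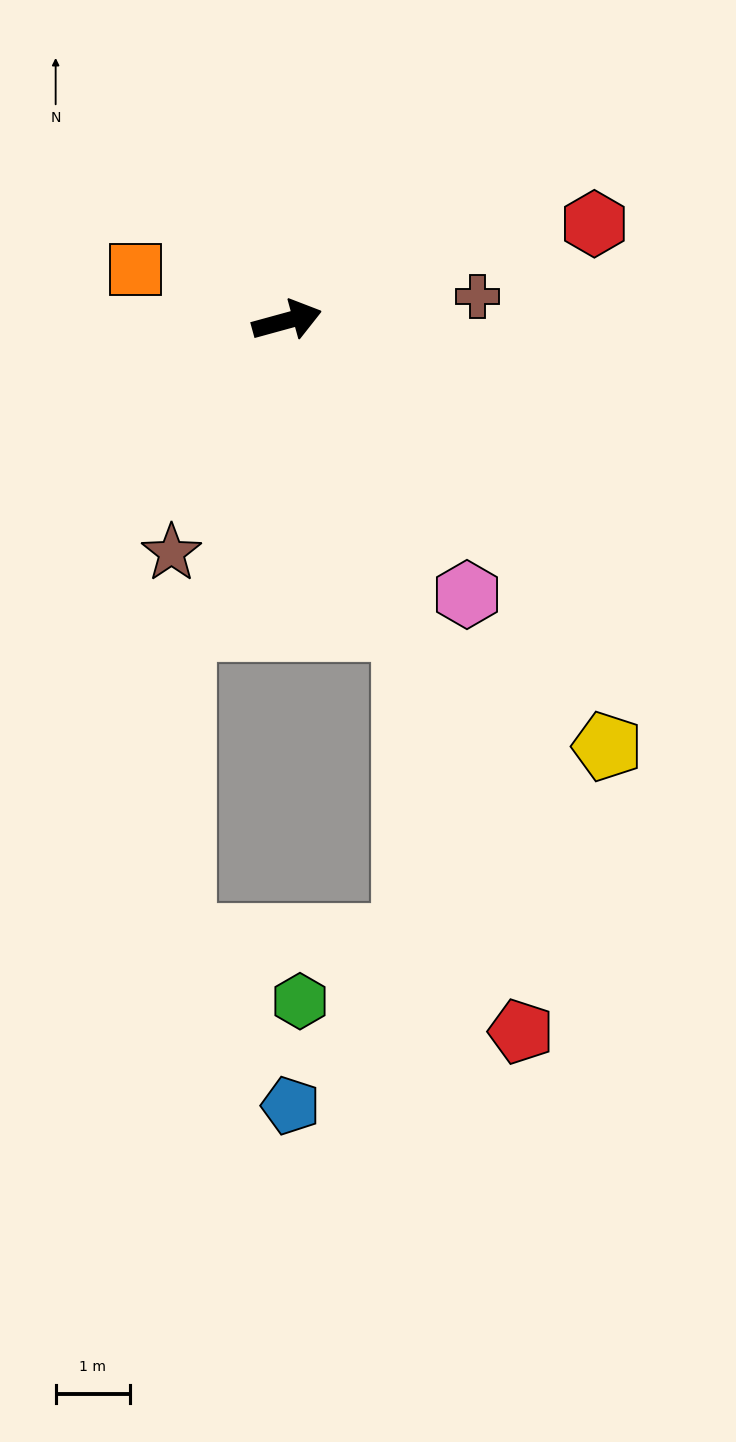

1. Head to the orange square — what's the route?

turn left 146°, forward 2.2 m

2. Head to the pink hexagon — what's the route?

turn right 72°, forward 4.4 m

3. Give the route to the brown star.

turn right 132°, forward 3.5 m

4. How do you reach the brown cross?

turn right 8°, forward 2.6 m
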